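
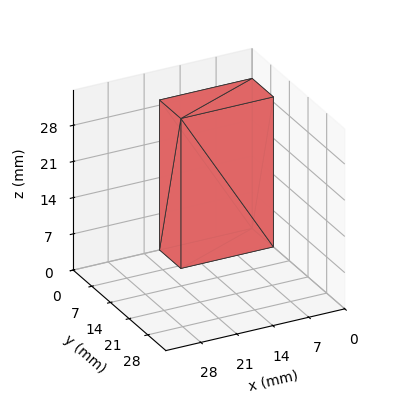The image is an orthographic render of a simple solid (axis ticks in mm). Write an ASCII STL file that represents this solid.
Reading the render: the shape is a rectangular box, roughly 18 × 8 mm footprint and 29 mm tall (dimensions read to the nearest mm from the axis ticks). For the STL, each face is triangulated and given an outward normal.

solid part
  facet normal 0.0000 0.0000 -1.0000
    outer loop
      vertex 18.0 8.0 0.0
      vertex 18.0 0.0 0.0
      vertex 0.0 0.0 0.0
    endloop
  endfacet
  facet normal 0.0000 0.0000 -1.0000
    outer loop
      vertex 0.0 8.0 0.0
      vertex 18.0 8.0 0.0
      vertex 0.0 0.0 0.0
    endloop
  endfacet
  facet normal 0.0000 0.0000 1.0000
    outer loop
      vertex 0.0 0.0 29.0
      vertex 18.0 0.0 29.0
      vertex 18.0 8.0 29.0
    endloop
  endfacet
  facet normal 0.0000 0.0000 1.0000
    outer loop
      vertex 0.0 0.0 29.0
      vertex 18.0 8.0 29.0
      vertex 0.0 8.0 29.0
    endloop
  endfacet
  facet normal 0.0000 -1.0000 0.0000
    outer loop
      vertex 0.0 0.0 0.0
      vertex 18.0 0.0 0.0
      vertex 18.0 0.0 29.0
    endloop
  endfacet
  facet normal 0.0000 -1.0000 0.0000
    outer loop
      vertex 0.0 0.0 0.0
      vertex 18.0 0.0 29.0
      vertex 0.0 0.0 29.0
    endloop
  endfacet
  facet normal 0.0000 1.0000 0.0000
    outer loop
      vertex 18.0 8.0 29.0
      vertex 18.0 8.0 0.0
      vertex 0.0 8.0 0.0
    endloop
  endfacet
  facet normal 0.0000 1.0000 0.0000
    outer loop
      vertex 0.0 8.0 29.0
      vertex 18.0 8.0 29.0
      vertex 0.0 8.0 0.0
    endloop
  endfacet
  facet normal -1.0000 0.0000 0.0000
    outer loop
      vertex 0.0 8.0 29.0
      vertex 0.0 8.0 0.0
      vertex 0.0 0.0 0.0
    endloop
  endfacet
  facet normal -1.0000 0.0000 0.0000
    outer loop
      vertex 0.0 0.0 29.0
      vertex 0.0 8.0 29.0
      vertex 0.0 0.0 0.0
    endloop
  endfacet
  facet normal 1.0000 0.0000 0.0000
    outer loop
      vertex 18.0 0.0 0.0
      vertex 18.0 8.0 0.0
      vertex 18.0 8.0 29.0
    endloop
  endfacet
  facet normal 1.0000 0.0000 0.0000
    outer loop
      vertex 18.0 0.0 0.0
      vertex 18.0 8.0 29.0
      vertex 18.0 0.0 29.0
    endloop
  endfacet
endsolid part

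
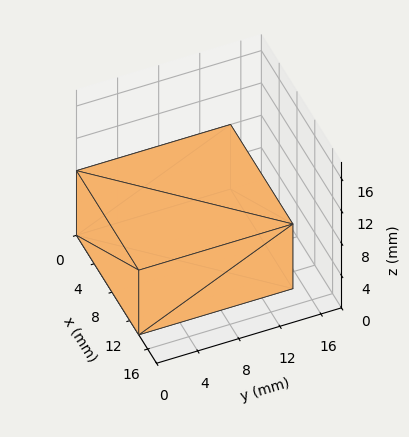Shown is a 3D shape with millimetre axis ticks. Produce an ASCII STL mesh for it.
Reading the render: the shape is a rectangular box, roughly 14 × 15 mm footprint and 8 mm tall (dimensions read to the nearest mm from the axis ticks). For the STL, each face is triangulated and given an outward normal.

solid part
  facet normal 0.0000 0.0000 -1.0000
    outer loop
      vertex 14.000 15.000 0.000
      vertex 14.000 0.000 0.000
      vertex 0.000 0.000 0.000
    endloop
  endfacet
  facet normal 0.0000 0.0000 -1.0000
    outer loop
      vertex 0.000 15.000 0.000
      vertex 14.000 15.000 0.000
      vertex 0.000 0.000 0.000
    endloop
  endfacet
  facet normal 0.0000 0.0000 1.0000
    outer loop
      vertex 0.000 0.000 8.000
      vertex 14.000 0.000 8.000
      vertex 14.000 15.000 8.000
    endloop
  endfacet
  facet normal 0.0000 0.0000 1.0000
    outer loop
      vertex 0.000 0.000 8.000
      vertex 14.000 15.000 8.000
      vertex 0.000 15.000 8.000
    endloop
  endfacet
  facet normal 0.0000 -1.0000 0.0000
    outer loop
      vertex 0.000 0.000 0.000
      vertex 14.000 0.000 0.000
      vertex 14.000 0.000 8.000
    endloop
  endfacet
  facet normal 0.0000 -1.0000 0.0000
    outer loop
      vertex 0.000 0.000 0.000
      vertex 14.000 0.000 8.000
      vertex 0.000 0.000 8.000
    endloop
  endfacet
  facet normal 0.0000 1.0000 0.0000
    outer loop
      vertex 14.000 15.000 8.000
      vertex 14.000 15.000 0.000
      vertex 0.000 15.000 0.000
    endloop
  endfacet
  facet normal 0.0000 1.0000 0.0000
    outer loop
      vertex 0.000 15.000 8.000
      vertex 14.000 15.000 8.000
      vertex 0.000 15.000 0.000
    endloop
  endfacet
  facet normal -1.0000 0.0000 0.0000
    outer loop
      vertex 0.000 15.000 8.000
      vertex 0.000 15.000 0.000
      vertex 0.000 0.000 0.000
    endloop
  endfacet
  facet normal -1.0000 0.0000 0.0000
    outer loop
      vertex 0.000 0.000 8.000
      vertex 0.000 15.000 8.000
      vertex 0.000 0.000 0.000
    endloop
  endfacet
  facet normal 1.0000 0.0000 0.0000
    outer loop
      vertex 14.000 0.000 0.000
      vertex 14.000 15.000 0.000
      vertex 14.000 15.000 8.000
    endloop
  endfacet
  facet normal 1.0000 0.0000 0.0000
    outer loop
      vertex 14.000 0.000 0.000
      vertex 14.000 15.000 8.000
      vertex 14.000 0.000 8.000
    endloop
  endfacet
endsolid part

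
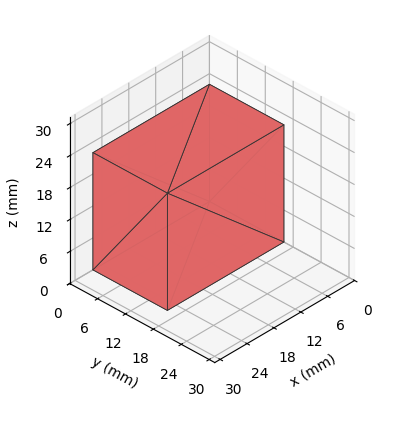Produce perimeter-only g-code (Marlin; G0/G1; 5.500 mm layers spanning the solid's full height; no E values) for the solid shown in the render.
Reading the render: the shape is a rectangular box, roughly 26 × 16 mm footprint and 22 mm tall (dimensions read to the nearest mm from the axis ticks). For the g-code, the solid's height is divided into equal slices at the stated Δz and each level perimeter traced with G1 moves after a G0 lift.

; perimeter-only toolpath
G21 ; units = mm
G90 ; absolute positioning
G28 ; home
; layer 1
G0 Z5.500
G0 X0.000 Y0.000
G1 X26.000 Y0.000
G1 X26.000 Y16.000
G1 X0.000 Y16.000
G1 X0.000 Y0.000
; layer 2
G0 Z11.000
G0 X0.000 Y0.000
G1 X26.000 Y0.000
G1 X26.000 Y16.000
G1 X0.000 Y16.000
G1 X0.000 Y0.000
; layer 3
G0 Z16.500
G0 X0.000 Y0.000
G1 X26.000 Y0.000
G1 X26.000 Y16.000
G1 X0.000 Y16.000
G1 X0.000 Y0.000
; layer 4
G0 Z22.000
G0 X0.000 Y0.000
G1 X26.000 Y0.000
G1 X26.000 Y16.000
G1 X0.000 Y16.000
G1 X0.000 Y0.000
M2 ; end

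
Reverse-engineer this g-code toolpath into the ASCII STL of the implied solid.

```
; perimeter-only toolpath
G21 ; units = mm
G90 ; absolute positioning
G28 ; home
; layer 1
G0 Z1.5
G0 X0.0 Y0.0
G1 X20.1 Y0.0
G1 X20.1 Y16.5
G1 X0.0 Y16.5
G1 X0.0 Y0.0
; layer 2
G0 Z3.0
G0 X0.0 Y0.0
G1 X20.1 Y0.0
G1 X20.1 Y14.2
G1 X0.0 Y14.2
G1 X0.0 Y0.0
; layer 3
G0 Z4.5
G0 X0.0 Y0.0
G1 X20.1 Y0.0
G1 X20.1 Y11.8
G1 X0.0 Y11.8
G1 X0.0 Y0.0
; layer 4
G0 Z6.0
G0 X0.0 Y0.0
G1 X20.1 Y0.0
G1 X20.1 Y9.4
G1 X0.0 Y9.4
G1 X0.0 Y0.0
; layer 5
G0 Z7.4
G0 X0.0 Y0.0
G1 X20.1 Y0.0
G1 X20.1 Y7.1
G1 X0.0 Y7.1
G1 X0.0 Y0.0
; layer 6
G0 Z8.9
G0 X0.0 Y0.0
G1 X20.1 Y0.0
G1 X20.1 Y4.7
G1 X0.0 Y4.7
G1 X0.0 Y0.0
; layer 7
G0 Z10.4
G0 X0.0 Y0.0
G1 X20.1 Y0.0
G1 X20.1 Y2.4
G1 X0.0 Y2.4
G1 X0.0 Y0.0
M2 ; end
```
solid part
  facet normal 0.0000 0.0000 -1.0000
    outer loop
      vertex 20.1 18.9 0.0
      vertex 20.1 0.0 0.0
      vertex 0.0 0.0 0.0
    endloop
  endfacet
  facet normal 0.0000 0.0000 -1.0000
    outer loop
      vertex 0.0 18.9 0.0
      vertex 20.1 18.9 0.0
      vertex 0.0 0.0 0.0
    endloop
  endfacet
  facet normal 0.0000 -1.0000 0.0000
    outer loop
      vertex 0.0 0.0 0.0
      vertex 20.1 0.0 0.0
      vertex 20.1 0.0 11.9
    endloop
  endfacet
  facet normal 0.0000 -1.0000 0.0000
    outer loop
      vertex 0.0 0.0 0.0
      vertex 20.1 0.0 11.9
      vertex 0.0 0.0 11.9
    endloop
  endfacet
  facet normal 0.0000 0.5328 0.8462
    outer loop
      vertex 0.0 0.0 11.9
      vertex 20.1 0.0 11.9
      vertex 20.1 18.9 0.0
    endloop
  endfacet
  facet normal 0.0000 0.5328 0.8462
    outer loop
      vertex 0.0 0.0 11.9
      vertex 20.1 18.9 0.0
      vertex 0.0 18.9 0.0
    endloop
  endfacet
  facet normal -1.0000 0.0000 0.0000
    outer loop
      vertex 0.0 0.0 11.9
      vertex 0.0 18.9 0.0
      vertex 0.0 0.0 0.0
    endloop
  endfacet
  facet normal 1.0000 0.0000 0.0000
    outer loop
      vertex 20.1 0.0 0.0
      vertex 20.1 18.9 0.0
      vertex 20.1 0.0 11.9
    endloop
  endfacet
endsolid part

The G0 Z moves step by Δz≈1.5 mm. The G1 loops shrink linearly with z, so the solid tapers from its base footprint up to z≈11.9. Closing with a flat bottom cap and the tapered top and triangulating gives 8 facets — a wedge (ramp): 20.1 × 18.9 mm base, rising to 11.9 mm along the y=0 edge and sloping linearly to z=0 at y=18.9.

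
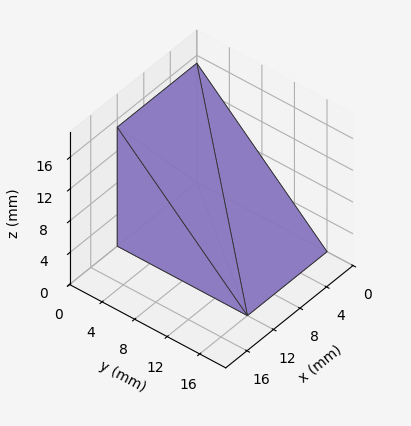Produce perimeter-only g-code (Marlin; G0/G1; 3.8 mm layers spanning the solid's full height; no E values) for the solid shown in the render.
Reading the render: the shape is a wedge (ramp): 12 × 16 mm base, rising to 15 mm along the y=0 edge and sloping linearly to z=0 at y=16 (dimensions read to the nearest mm from the axis ticks). For the g-code, the solid's height is divided into equal slices at the stated Δz and each level perimeter traced with G1 moves after a G0 lift.

; perimeter-only toolpath
G21 ; units = mm
G90 ; absolute positioning
G28 ; home
; layer 1
G0 Z3.8
G0 X0.0 Y0.0
G1 X12.0 Y0.0
G1 X12.0 Y12.0
G1 X0.0 Y12.0
G1 X0.0 Y0.0
; layer 2
G0 Z7.5
G0 X0.0 Y0.0
G1 X12.0 Y0.0
G1 X12.0 Y8.0
G1 X0.0 Y8.0
G1 X0.0 Y0.0
; layer 3
G0 Z11.2
G0 X0.0 Y0.0
G1 X12.0 Y0.0
G1 X12.0 Y4.0
G1 X0.0 Y4.0
G1 X0.0 Y0.0
M2 ; end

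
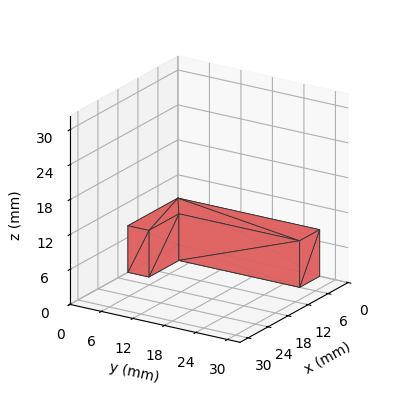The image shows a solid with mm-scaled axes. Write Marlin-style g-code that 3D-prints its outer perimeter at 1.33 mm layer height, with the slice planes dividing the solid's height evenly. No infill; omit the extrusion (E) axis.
Reading the render: the shape is an L-shaped prism: outer 15 × 27 mm, arm thicknesses ≈ 4 mm (horizontal) and 6 mm (vertical), extruded 8 mm in z (dimensions read to the nearest mm from the axis ticks). For the g-code, the solid's height is divided into equal slices at the stated Δz and each level perimeter traced with G1 moves after a G0 lift.

; perimeter-only toolpath
G21 ; units = mm
G90 ; absolute positioning
G28 ; home
; layer 1
G0 Z1.33
G0 X0.00 Y0.00
G1 X15.00 Y0.00
G1 X15.00 Y4.00
G1 X6.00 Y4.00
G1 X6.00 Y27.00
G1 X0.00 Y27.00
G1 X0.00 Y0.00
; layer 2
G0 Z2.67
G0 X0.00 Y0.00
G1 X15.00 Y0.00
G1 X15.00 Y4.00
G1 X6.00 Y4.00
G1 X6.00 Y27.00
G1 X0.00 Y27.00
G1 X0.00 Y0.00
; layer 3
G0 Z4.00
G0 X0.00 Y0.00
G1 X15.00 Y0.00
G1 X15.00 Y4.00
G1 X6.00 Y4.00
G1 X6.00 Y27.00
G1 X0.00 Y27.00
G1 X0.00 Y0.00
; layer 4
G0 Z5.33
G0 X0.00 Y0.00
G1 X15.00 Y0.00
G1 X15.00 Y4.00
G1 X6.00 Y4.00
G1 X6.00 Y27.00
G1 X0.00 Y27.00
G1 X0.00 Y0.00
; layer 5
G0 Z6.67
G0 X0.00 Y0.00
G1 X15.00 Y0.00
G1 X15.00 Y4.00
G1 X6.00 Y4.00
G1 X6.00 Y27.00
G1 X0.00 Y27.00
G1 X0.00 Y0.00
; layer 6
G0 Z8.00
G0 X0.00 Y0.00
G1 X15.00 Y0.00
G1 X15.00 Y4.00
G1 X6.00 Y4.00
G1 X6.00 Y27.00
G1 X0.00 Y27.00
G1 X0.00 Y0.00
M2 ; end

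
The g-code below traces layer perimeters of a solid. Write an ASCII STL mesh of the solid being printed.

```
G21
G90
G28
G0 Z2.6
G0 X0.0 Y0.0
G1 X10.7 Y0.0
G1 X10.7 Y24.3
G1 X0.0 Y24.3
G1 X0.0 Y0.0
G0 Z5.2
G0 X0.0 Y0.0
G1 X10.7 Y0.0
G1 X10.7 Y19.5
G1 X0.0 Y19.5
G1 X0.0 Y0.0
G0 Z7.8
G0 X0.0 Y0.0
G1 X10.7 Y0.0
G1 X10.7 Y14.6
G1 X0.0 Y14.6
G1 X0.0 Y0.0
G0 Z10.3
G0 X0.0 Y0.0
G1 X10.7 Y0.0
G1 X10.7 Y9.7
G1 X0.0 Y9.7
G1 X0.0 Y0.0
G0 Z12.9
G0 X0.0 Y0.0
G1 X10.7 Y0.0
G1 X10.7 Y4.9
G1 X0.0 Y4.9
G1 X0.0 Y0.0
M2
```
solid part
  facet normal 0.0000 0.0000 -1.0000
    outer loop
      vertex 10.7 29.2 0.0
      vertex 10.7 0.0 0.0
      vertex 0.0 0.0 0.0
    endloop
  endfacet
  facet normal 0.0000 0.0000 -1.0000
    outer loop
      vertex 0.0 29.2 0.0
      vertex 10.7 29.2 0.0
      vertex 0.0 0.0 0.0
    endloop
  endfacet
  facet normal 0.0000 -1.0000 0.0000
    outer loop
      vertex 0.0 0.0 0.0
      vertex 10.7 0.0 0.0
      vertex 10.7 0.0 15.5
    endloop
  endfacet
  facet normal 0.0000 -1.0000 0.0000
    outer loop
      vertex 0.0 0.0 0.0
      vertex 10.7 0.0 15.5
      vertex 0.0 0.0 15.5
    endloop
  endfacet
  facet normal 0.0000 0.4689 0.8833
    outer loop
      vertex 0.0 0.0 15.5
      vertex 10.7 0.0 15.5
      vertex 10.7 29.2 0.0
    endloop
  endfacet
  facet normal 0.0000 0.4689 0.8833
    outer loop
      vertex 0.0 0.0 15.5
      vertex 10.7 29.2 0.0
      vertex 0.0 29.2 0.0
    endloop
  endfacet
  facet normal -1.0000 0.0000 0.0000
    outer loop
      vertex 0.0 0.0 15.5
      vertex 0.0 29.2 0.0
      vertex 0.0 0.0 0.0
    endloop
  endfacet
  facet normal 1.0000 0.0000 0.0000
    outer loop
      vertex 10.7 0.0 0.0
      vertex 10.7 29.2 0.0
      vertex 10.7 0.0 15.5
    endloop
  endfacet
endsolid part

The G0 Z moves step by Δz≈2.6 mm. The G1 loops shrink linearly with z, so the solid tapers from its base footprint up to z≈15.5. Closing with a flat bottom cap and the tapered top and triangulating gives 8 facets — a wedge (ramp): 10.7 × 29.2 mm base, rising to 15.5 mm along the y=0 edge and sloping linearly to z=0 at y=29.2.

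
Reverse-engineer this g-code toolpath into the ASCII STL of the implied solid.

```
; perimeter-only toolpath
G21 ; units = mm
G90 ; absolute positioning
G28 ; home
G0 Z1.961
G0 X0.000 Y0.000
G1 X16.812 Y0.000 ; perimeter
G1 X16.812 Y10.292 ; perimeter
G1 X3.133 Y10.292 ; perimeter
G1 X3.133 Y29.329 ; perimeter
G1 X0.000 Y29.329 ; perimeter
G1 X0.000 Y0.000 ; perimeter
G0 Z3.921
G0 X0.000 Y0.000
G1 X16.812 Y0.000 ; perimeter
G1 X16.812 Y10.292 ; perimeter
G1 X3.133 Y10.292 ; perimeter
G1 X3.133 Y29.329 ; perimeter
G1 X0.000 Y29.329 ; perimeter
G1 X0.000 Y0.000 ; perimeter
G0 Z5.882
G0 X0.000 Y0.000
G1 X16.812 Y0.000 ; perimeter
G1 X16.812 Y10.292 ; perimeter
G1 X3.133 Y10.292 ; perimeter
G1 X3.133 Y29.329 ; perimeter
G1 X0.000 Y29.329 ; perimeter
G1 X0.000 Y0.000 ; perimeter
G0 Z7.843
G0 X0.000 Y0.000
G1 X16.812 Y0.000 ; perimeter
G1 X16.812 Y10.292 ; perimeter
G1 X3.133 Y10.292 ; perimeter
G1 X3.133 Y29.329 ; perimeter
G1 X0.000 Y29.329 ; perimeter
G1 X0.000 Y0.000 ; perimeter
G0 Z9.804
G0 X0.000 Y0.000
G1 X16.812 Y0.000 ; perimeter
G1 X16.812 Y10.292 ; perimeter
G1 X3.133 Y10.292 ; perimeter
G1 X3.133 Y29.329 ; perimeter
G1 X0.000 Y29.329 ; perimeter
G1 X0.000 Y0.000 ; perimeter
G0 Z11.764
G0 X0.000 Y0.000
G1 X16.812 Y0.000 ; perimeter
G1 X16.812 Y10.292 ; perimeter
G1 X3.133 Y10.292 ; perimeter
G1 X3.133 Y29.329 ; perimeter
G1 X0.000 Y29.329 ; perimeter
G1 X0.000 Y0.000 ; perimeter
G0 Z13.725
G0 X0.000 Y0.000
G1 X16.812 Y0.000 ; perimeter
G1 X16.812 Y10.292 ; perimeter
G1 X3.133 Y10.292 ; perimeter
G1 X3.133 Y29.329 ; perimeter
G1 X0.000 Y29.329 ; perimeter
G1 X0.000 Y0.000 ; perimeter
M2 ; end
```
solid part
  facet normal 0.0000 0.0000 -1.0000
    outer loop
      vertex 16.812 10.292 0.000
      vertex 16.812 0.000 0.000
      vertex 0.000 0.000 0.000
    endloop
  endfacet
  facet normal 0.0000 0.0000 -1.0000
    outer loop
      vertex 3.133 10.292 0.000
      vertex 16.812 10.292 0.000
      vertex 0.000 0.000 0.000
    endloop
  endfacet
  facet normal 0.0000 0.0000 -1.0000
    outer loop
      vertex 3.133 29.329 0.000
      vertex 3.133 10.292 0.000
      vertex 0.000 0.000 0.000
    endloop
  endfacet
  facet normal 0.0000 0.0000 -1.0000
    outer loop
      vertex 0.000 29.329 0.000
      vertex 3.133 29.329 0.000
      vertex 0.000 0.000 0.000
    endloop
  endfacet
  facet normal 0.0000 0.0000 1.0000
    outer loop
      vertex 0.000 0.000 13.725
      vertex 16.812 0.000 13.725
      vertex 16.812 10.292 13.725
    endloop
  endfacet
  facet normal 0.0000 0.0000 1.0000
    outer loop
      vertex 0.000 0.000 13.725
      vertex 16.812 10.292 13.725
      vertex 3.133 10.292 13.725
    endloop
  endfacet
  facet normal 0.0000 0.0000 1.0000
    outer loop
      vertex 0.000 0.000 13.725
      vertex 3.133 10.292 13.725
      vertex 3.133 29.329 13.725
    endloop
  endfacet
  facet normal 0.0000 0.0000 1.0000
    outer loop
      vertex 0.000 0.000 13.725
      vertex 3.133 29.329 13.725
      vertex 0.000 29.329 13.725
    endloop
  endfacet
  facet normal 0.0000 -1.0000 0.0000
    outer loop
      vertex 0.000 0.000 0.000
      vertex 16.812 0.000 0.000
      vertex 16.812 0.000 13.725
    endloop
  endfacet
  facet normal 0.0000 -1.0000 0.0000
    outer loop
      vertex 0.000 0.000 0.000
      vertex 16.812 0.000 13.725
      vertex 0.000 0.000 13.725
    endloop
  endfacet
  facet normal 1.0000 0.0000 0.0000
    outer loop
      vertex 16.812 0.000 0.000
      vertex 16.812 10.292 0.000
      vertex 16.812 10.292 13.725
    endloop
  endfacet
  facet normal 1.0000 0.0000 0.0000
    outer loop
      vertex 16.812 0.000 0.000
      vertex 16.812 10.292 13.725
      vertex 16.812 0.000 13.725
    endloop
  endfacet
  facet normal 0.0000 1.0000 0.0000
    outer loop
      vertex 16.812 10.292 0.000
      vertex 3.133 10.292 0.000
      vertex 3.133 10.292 13.725
    endloop
  endfacet
  facet normal 0.0000 1.0000 0.0000
    outer loop
      vertex 16.812 10.292 0.000
      vertex 3.133 10.292 13.725
      vertex 16.812 10.292 13.725
    endloop
  endfacet
  facet normal 1.0000 0.0000 0.0000
    outer loop
      vertex 3.133 10.292 0.000
      vertex 3.133 29.329 0.000
      vertex 3.133 29.329 13.725
    endloop
  endfacet
  facet normal 1.0000 0.0000 0.0000
    outer loop
      vertex 3.133 10.292 0.000
      vertex 3.133 29.329 13.725
      vertex 3.133 10.292 13.725
    endloop
  endfacet
  facet normal 0.0000 1.0000 0.0000
    outer loop
      vertex 3.133 29.329 0.000
      vertex 0.000 29.329 0.000
      vertex 0.000 29.329 13.725
    endloop
  endfacet
  facet normal 0.0000 1.0000 0.0000
    outer loop
      vertex 3.133 29.329 0.000
      vertex 0.000 29.329 13.725
      vertex 3.133 29.329 13.725
    endloop
  endfacet
  facet normal -1.0000 0.0000 0.0000
    outer loop
      vertex 0.000 29.329 0.000
      vertex 0.000 0.000 0.000
      vertex 0.000 0.000 13.725
    endloop
  endfacet
  facet normal -1.0000 0.0000 0.0000
    outer loop
      vertex 0.000 29.329 0.000
      vertex 0.000 0.000 13.725
      vertex 0.000 29.329 13.725
    endloop
  endfacet
endsolid part

The G0 Z moves step by Δz≈1.961 mm. Every layer's G1 loop is the same polygon, so the solid is a straight extrusion of it from z=0 to z≈13.7. Closing with flat bottom and top caps and triangulating gives 20 facets — an L-shaped prism: outer 16.8 × 29.3 mm, arm thicknesses ≈ 10.3 mm (horizontal) and 3.13 mm (vertical), extruded 13.7 mm in z.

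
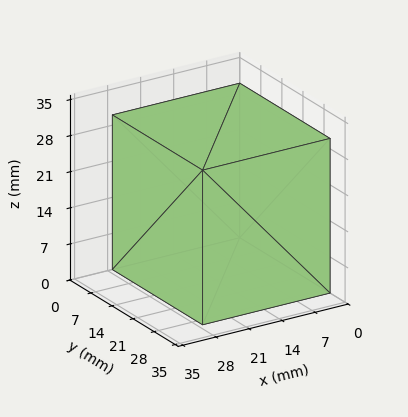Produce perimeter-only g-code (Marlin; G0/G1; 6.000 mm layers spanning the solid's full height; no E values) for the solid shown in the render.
Reading the render: the shape is a rectangular box, roughly 27 × 30 mm footprint and 30 mm tall (dimensions read to the nearest mm from the axis ticks). For the g-code, the solid's height is divided into equal slices at the stated Δz and each level perimeter traced with G1 moves after a G0 lift.

; perimeter-only toolpath
G21 ; units = mm
G90 ; absolute positioning
G28 ; home
; layer 1
G0 Z6.000
G0 X0.000 Y0.000
G1 X27.000 Y0.000
G1 X27.000 Y30.000
G1 X0.000 Y30.000
G1 X0.000 Y0.000
; layer 2
G0 Z12.000
G0 X0.000 Y0.000
G1 X27.000 Y0.000
G1 X27.000 Y30.000
G1 X0.000 Y30.000
G1 X0.000 Y0.000
; layer 3
G0 Z18.000
G0 X0.000 Y0.000
G1 X27.000 Y0.000
G1 X27.000 Y30.000
G1 X0.000 Y30.000
G1 X0.000 Y0.000
; layer 4
G0 Z24.000
G0 X0.000 Y0.000
G1 X27.000 Y0.000
G1 X27.000 Y30.000
G1 X0.000 Y30.000
G1 X0.000 Y0.000
; layer 5
G0 Z30.000
G0 X0.000 Y0.000
G1 X27.000 Y0.000
G1 X27.000 Y30.000
G1 X0.000 Y30.000
G1 X0.000 Y0.000
M2 ; end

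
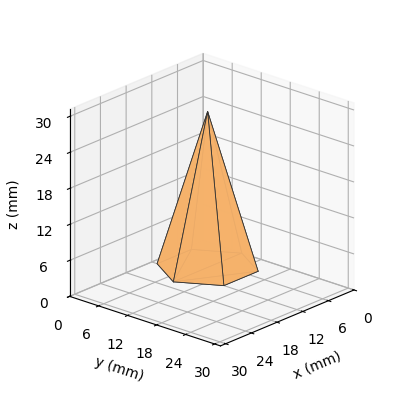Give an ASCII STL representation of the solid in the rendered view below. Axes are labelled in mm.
Reading the render: the shape is a regular 6-sided pyramid, base circumscribed radius ≈ 8 mm, apex at z ≈ 26 mm (dimensions read to the nearest mm from the axis ticks). For the STL, each face is triangulated and given an outward normal.

solid part
  facet normal 0.0000 0.0000 -1.0000
    outer loop
      vertex 4.0 14.9 0.0
      vertex 12.0 14.9 0.0
      vertex 16.0 8.0 0.0
    endloop
  endfacet
  facet normal 0.0000 0.0000 -1.0000
    outer loop
      vertex 0.0 8.0 0.0
      vertex 4.0 14.9 0.0
      vertex 16.0 8.0 0.0
    endloop
  endfacet
  facet normal 0.0000 0.0000 -1.0000
    outer loop
      vertex 4.0 1.1 0.0
      vertex 0.0 8.0 0.0
      vertex 16.0 8.0 0.0
    endloop
  endfacet
  facet normal 0.0000 0.0000 -1.0000
    outer loop
      vertex 12.0 1.1 0.0
      vertex 4.0 1.1 0.0
      vertex 16.0 8.0 0.0
    endloop
  endfacet
  facet normal 0.8360 0.4847 0.2572
    outer loop
      vertex 16.0 8.0 0.0
      vertex 12.0 14.9 0.0
      vertex 8.0 8.0 26.0
    endloop
  endfacet
  facet normal 0.0000 0.9665 0.2565
    outer loop
      vertex 12.0 14.9 0.0
      vertex 4.0 14.9 0.0
      vertex 8.0 8.0 26.0
    endloop
  endfacet
  facet normal -0.8360 0.4847 0.2572
    outer loop
      vertex 4.0 14.9 0.0
      vertex 0.0 8.0 0.0
      vertex 8.0 8.0 26.0
    endloop
  endfacet
  facet normal -0.8360 -0.4847 0.2572
    outer loop
      vertex 0.0 8.0 0.0
      vertex 4.0 1.1 0.0
      vertex 8.0 8.0 26.0
    endloop
  endfacet
  facet normal 0.0000 -0.9665 0.2565
    outer loop
      vertex 4.0 1.1 0.0
      vertex 12.0 1.1 0.0
      vertex 8.0 8.0 26.0
    endloop
  endfacet
  facet normal 0.8360 -0.4847 0.2572
    outer loop
      vertex 12.0 1.1 0.0
      vertex 16.0 8.0 0.0
      vertex 8.0 8.0 26.0
    endloop
  endfacet
endsolid part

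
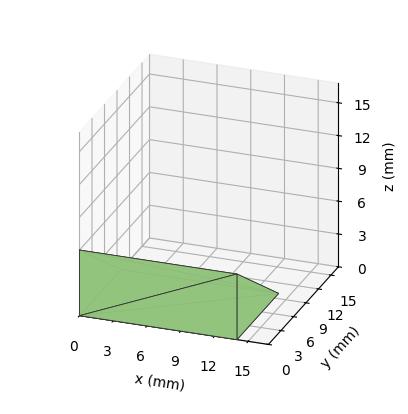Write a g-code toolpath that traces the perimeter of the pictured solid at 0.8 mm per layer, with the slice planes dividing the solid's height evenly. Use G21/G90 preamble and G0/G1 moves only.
Reading the render: the shape is a wedge (ramp): 14 × 10 mm base, rising to 6 mm along the y=0 edge and sloping linearly to z=0 at y=10 (dimensions read to the nearest mm from the axis ticks). For the g-code, the solid's height is divided into equal slices at the stated Δz and each level perimeter traced with G1 moves after a G0 lift.

; perimeter-only toolpath
G21 ; units = mm
G90 ; absolute positioning
G28 ; home
; layer 1
G0 Z0.8
G0 X0.0 Y0.0
G1 X14.0 Y0.0
G1 X14.0 Y8.8
G1 X0.0 Y8.8
G1 X0.0 Y0.0
; layer 2
G0 Z1.5
G0 X0.0 Y0.0
G1 X14.0 Y0.0
G1 X14.0 Y7.5
G1 X0.0 Y7.5
G1 X0.0 Y0.0
; layer 3
G0 Z2.2
G0 X0.0 Y0.0
G1 X14.0 Y0.0
G1 X14.0 Y6.2
G1 X0.0 Y6.2
G1 X0.0 Y0.0
; layer 4
G0 Z3.0
G0 X0.0 Y0.0
G1 X14.0 Y0.0
G1 X14.0 Y5.0
G1 X0.0 Y5.0
G1 X0.0 Y0.0
; layer 5
G0 Z3.8
G0 X0.0 Y0.0
G1 X14.0 Y0.0
G1 X14.0 Y3.8
G1 X0.0 Y3.8
G1 X0.0 Y0.0
; layer 6
G0 Z4.5
G0 X0.0 Y0.0
G1 X14.0 Y0.0
G1 X14.0 Y2.5
G1 X0.0 Y2.5
G1 X0.0 Y0.0
; layer 7
G0 Z5.2
G0 X0.0 Y0.0
G1 X14.0 Y0.0
G1 X14.0 Y1.2
G1 X0.0 Y1.2
G1 X0.0 Y0.0
M2 ; end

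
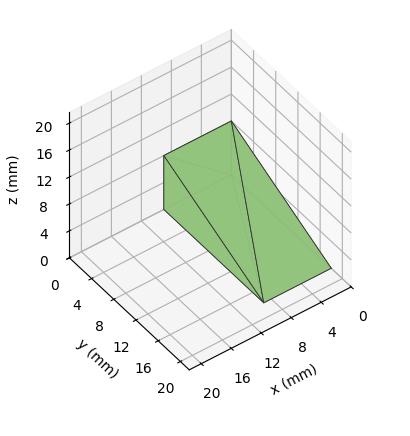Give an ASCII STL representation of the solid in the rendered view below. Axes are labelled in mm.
Reading the render: the shape is a wedge (ramp): 9 × 18 mm base, rising to 8 mm along the y=0 edge and sloping linearly to z=0 at y=18 (dimensions read to the nearest mm from the axis ticks). For the STL, each face is triangulated and given an outward normal.

solid part
  facet normal 0.0000 0.0000 -1.0000
    outer loop
      vertex 9.0 18.0 0.0
      vertex 9.0 0.0 0.0
      vertex 0.0 0.0 0.0
    endloop
  endfacet
  facet normal 0.0000 0.0000 -1.0000
    outer loop
      vertex 0.0 18.0 0.0
      vertex 9.0 18.0 0.0
      vertex 0.0 0.0 0.0
    endloop
  endfacet
  facet normal 0.0000 -1.0000 0.0000
    outer loop
      vertex 0.0 0.0 0.0
      vertex 9.0 0.0 0.0
      vertex 9.0 0.0 8.0
    endloop
  endfacet
  facet normal 0.0000 -1.0000 0.0000
    outer loop
      vertex 0.0 0.0 0.0
      vertex 9.0 0.0 8.0
      vertex 0.0 0.0 8.0
    endloop
  endfacet
  facet normal 0.0000 0.4061 0.9138
    outer loop
      vertex 0.0 0.0 8.0
      vertex 9.0 0.0 8.0
      vertex 9.0 18.0 0.0
    endloop
  endfacet
  facet normal 0.0000 0.4061 0.9138
    outer loop
      vertex 0.0 0.0 8.0
      vertex 9.0 18.0 0.0
      vertex 0.0 18.0 0.0
    endloop
  endfacet
  facet normal -1.0000 0.0000 0.0000
    outer loop
      vertex 0.0 0.0 8.0
      vertex 0.0 18.0 0.0
      vertex 0.0 0.0 0.0
    endloop
  endfacet
  facet normal 1.0000 0.0000 0.0000
    outer loop
      vertex 9.0 0.0 0.0
      vertex 9.0 18.0 0.0
      vertex 9.0 0.0 8.0
    endloop
  endfacet
endsolid part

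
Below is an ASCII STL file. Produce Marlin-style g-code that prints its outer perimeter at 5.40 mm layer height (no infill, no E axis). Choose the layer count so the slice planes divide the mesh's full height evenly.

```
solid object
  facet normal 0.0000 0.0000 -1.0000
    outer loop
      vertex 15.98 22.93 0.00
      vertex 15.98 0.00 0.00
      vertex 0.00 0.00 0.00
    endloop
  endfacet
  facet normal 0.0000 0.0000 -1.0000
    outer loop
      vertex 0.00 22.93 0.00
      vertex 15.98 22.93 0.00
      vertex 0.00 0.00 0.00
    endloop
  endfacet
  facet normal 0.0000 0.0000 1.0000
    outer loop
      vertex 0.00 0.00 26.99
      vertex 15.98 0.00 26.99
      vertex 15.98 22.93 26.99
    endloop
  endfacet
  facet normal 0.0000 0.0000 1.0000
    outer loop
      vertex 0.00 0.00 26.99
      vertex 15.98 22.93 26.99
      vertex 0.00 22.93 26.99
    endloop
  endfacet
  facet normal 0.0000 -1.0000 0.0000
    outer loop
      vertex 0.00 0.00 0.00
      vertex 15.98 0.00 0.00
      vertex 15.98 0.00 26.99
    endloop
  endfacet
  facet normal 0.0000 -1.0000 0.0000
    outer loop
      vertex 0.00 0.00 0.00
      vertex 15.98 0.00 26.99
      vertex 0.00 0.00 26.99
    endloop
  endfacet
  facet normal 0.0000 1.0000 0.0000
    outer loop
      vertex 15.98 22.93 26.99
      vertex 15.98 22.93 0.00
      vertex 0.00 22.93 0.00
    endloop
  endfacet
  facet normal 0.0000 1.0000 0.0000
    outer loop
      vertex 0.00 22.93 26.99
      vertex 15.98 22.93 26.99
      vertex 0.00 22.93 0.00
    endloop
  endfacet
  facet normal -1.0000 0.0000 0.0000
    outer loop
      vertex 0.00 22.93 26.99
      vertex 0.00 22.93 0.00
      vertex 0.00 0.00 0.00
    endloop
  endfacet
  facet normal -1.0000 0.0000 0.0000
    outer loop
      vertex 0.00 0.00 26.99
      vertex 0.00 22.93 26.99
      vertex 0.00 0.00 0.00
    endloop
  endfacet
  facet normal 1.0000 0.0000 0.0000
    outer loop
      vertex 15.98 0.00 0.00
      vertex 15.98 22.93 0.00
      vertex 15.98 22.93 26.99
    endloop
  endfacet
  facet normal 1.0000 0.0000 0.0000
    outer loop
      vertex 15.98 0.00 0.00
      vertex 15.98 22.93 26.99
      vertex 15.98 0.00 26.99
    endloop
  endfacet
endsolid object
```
; perimeter-only toolpath
G21 ; units = mm
G90 ; absolute positioning
G28 ; home
; layer 1
G0 Z5.40
G0 X0.00 Y0.00
G1 X15.98 Y0.00
G1 X15.98 Y22.93
G1 X0.00 Y22.93
G1 X0.00 Y0.00
; layer 2
G0 Z10.80
G0 X0.00 Y0.00
G1 X15.98 Y0.00
G1 X15.98 Y22.93
G1 X0.00 Y22.93
G1 X0.00 Y0.00
; layer 3
G0 Z16.19
G0 X0.00 Y0.00
G1 X15.98 Y0.00
G1 X15.98 Y22.93
G1 X0.00 Y22.93
G1 X0.00 Y0.00
; layer 4
G0 Z21.59
G0 X0.00 Y0.00
G1 X15.98 Y0.00
G1 X15.98 Y22.93
G1 X0.00 Y22.93
G1 X0.00 Y0.00
; layer 5
G0 Z26.99
G0 X0.00 Y0.00
G1 X15.98 Y0.00
G1 X15.98 Y22.93
G1 X0.00 Y22.93
G1 X0.00 Y0.00
M2 ; end

The solid is a rectangular box, roughly 16 × 22.9 mm footprint and 27 mm tall. Slicing at Δz = 5.40 mm — 5 equal slices spanning the solid's height, so layer i sits at z = i·h/5 — gives 5 non-empty perimeters. Each is a 4-segment closed polygon; G0 lifts to the layer z and rapids to the start vertex, then G1 traces the edges.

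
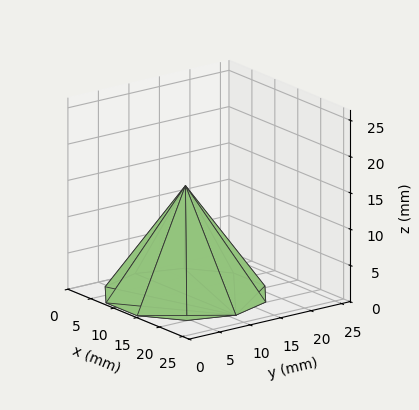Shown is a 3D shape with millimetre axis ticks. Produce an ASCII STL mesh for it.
Reading the render: the shape is a regular 10-sided pyramid, base circumscribed radius ≈ 11 mm, apex at z ≈ 15 mm (dimensions read to the nearest mm from the axis ticks). For the STL, each face is triangulated and given an outward normal.

solid part
  facet normal 0.0000 0.0000 -1.0000
    outer loop
      vertex 14.40 21.46 0.00
      vertex 19.90 17.47 0.00
      vertex 22.00 11.00 0.00
    endloop
  endfacet
  facet normal 0.0000 0.0000 -1.0000
    outer loop
      vertex 7.60 21.46 0.00
      vertex 14.40 21.46 0.00
      vertex 22.00 11.00 0.00
    endloop
  endfacet
  facet normal 0.0000 0.0000 -1.0000
    outer loop
      vertex 2.10 17.47 0.00
      vertex 7.60 21.46 0.00
      vertex 22.00 11.00 0.00
    endloop
  endfacet
  facet normal 0.0000 0.0000 -1.0000
    outer loop
      vertex 0.00 11.00 0.00
      vertex 2.10 17.47 0.00
      vertex 22.00 11.00 0.00
    endloop
  endfacet
  facet normal 0.0000 0.0000 -1.0000
    outer loop
      vertex 2.10 4.53 0.00
      vertex 0.00 11.00 0.00
      vertex 22.00 11.00 0.00
    endloop
  endfacet
  facet normal 0.0000 0.0000 -1.0000
    outer loop
      vertex 7.60 0.54 0.00
      vertex 2.10 4.53 0.00
      vertex 22.00 11.00 0.00
    endloop
  endfacet
  facet normal 0.0000 0.0000 -1.0000
    outer loop
      vertex 14.40 0.54 0.00
      vertex 7.60 0.54 0.00
      vertex 22.00 11.00 0.00
    endloop
  endfacet
  facet normal 0.0000 0.0000 -1.0000
    outer loop
      vertex 19.90 4.53 0.00
      vertex 14.40 0.54 0.00
      vertex 22.00 11.00 0.00
    endloop
  endfacet
  facet normal 0.7801 0.2532 0.5721
    outer loop
      vertex 22.00 11.00 0.00
      vertex 19.90 17.47 0.00
      vertex 11.00 11.00 15.00
    endloop
  endfacet
  facet normal 0.4816 0.6639 0.5721
    outer loop
      vertex 19.90 17.47 0.00
      vertex 14.40 21.46 0.00
      vertex 11.00 11.00 15.00
    endloop
  endfacet
  facet normal 0.0000 0.8203 0.5720
    outer loop
      vertex 14.40 21.46 0.00
      vertex 7.60 21.46 0.00
      vertex 11.00 11.00 15.00
    endloop
  endfacet
  facet normal -0.4816 0.6639 0.5721
    outer loop
      vertex 7.60 21.46 0.00
      vertex 2.10 17.47 0.00
      vertex 11.00 11.00 15.00
    endloop
  endfacet
  facet normal -0.7801 0.2532 0.5721
    outer loop
      vertex 2.10 17.47 0.00
      vertex 0.00 11.00 0.00
      vertex 11.00 11.00 15.00
    endloop
  endfacet
  facet normal -0.7801 -0.2532 0.5721
    outer loop
      vertex 0.00 11.00 0.00
      vertex 2.10 4.53 0.00
      vertex 11.00 11.00 15.00
    endloop
  endfacet
  facet normal -0.4816 -0.6639 0.5721
    outer loop
      vertex 2.10 4.53 0.00
      vertex 7.60 0.54 0.00
      vertex 11.00 11.00 15.00
    endloop
  endfacet
  facet normal 0.0000 -0.8203 0.5720
    outer loop
      vertex 7.60 0.54 0.00
      vertex 14.40 0.54 0.00
      vertex 11.00 11.00 15.00
    endloop
  endfacet
  facet normal 0.4816 -0.6639 0.5721
    outer loop
      vertex 14.40 0.54 0.00
      vertex 19.90 4.53 0.00
      vertex 11.00 11.00 15.00
    endloop
  endfacet
  facet normal 0.7801 -0.2532 0.5721
    outer loop
      vertex 19.90 4.53 0.00
      vertex 22.00 11.00 0.00
      vertex 11.00 11.00 15.00
    endloop
  endfacet
endsolid part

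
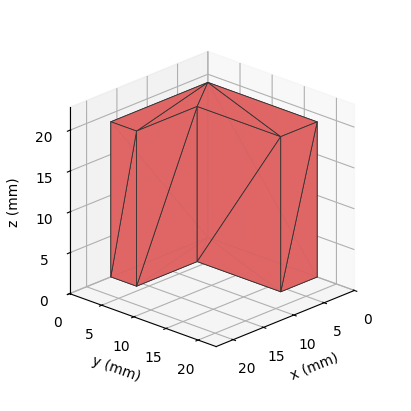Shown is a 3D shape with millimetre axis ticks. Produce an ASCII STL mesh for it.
Reading the render: the shape is an L-shaped prism: outer 16 × 17 mm, arm thicknesses ≈ 4 mm (horizontal) and 6 mm (vertical), extruded 19 mm in z (dimensions read to the nearest mm from the axis ticks). For the STL, each face is triangulated and given an outward normal.

solid part
  facet normal 0.0000 0.0000 -1.0000
    outer loop
      vertex 16.000 4.000 0.000
      vertex 16.000 0.000 0.000
      vertex 0.000 0.000 0.000
    endloop
  endfacet
  facet normal 0.0000 0.0000 -1.0000
    outer loop
      vertex 6.000 4.000 0.000
      vertex 16.000 4.000 0.000
      vertex 0.000 0.000 0.000
    endloop
  endfacet
  facet normal 0.0000 0.0000 -1.0000
    outer loop
      vertex 6.000 17.000 0.000
      vertex 6.000 4.000 0.000
      vertex 0.000 0.000 0.000
    endloop
  endfacet
  facet normal 0.0000 0.0000 -1.0000
    outer loop
      vertex 0.000 17.000 0.000
      vertex 6.000 17.000 0.000
      vertex 0.000 0.000 0.000
    endloop
  endfacet
  facet normal 0.0000 0.0000 1.0000
    outer loop
      vertex 0.000 0.000 19.000
      vertex 16.000 0.000 19.000
      vertex 16.000 4.000 19.000
    endloop
  endfacet
  facet normal 0.0000 0.0000 1.0000
    outer loop
      vertex 0.000 0.000 19.000
      vertex 16.000 4.000 19.000
      vertex 6.000 4.000 19.000
    endloop
  endfacet
  facet normal 0.0000 0.0000 1.0000
    outer loop
      vertex 0.000 0.000 19.000
      vertex 6.000 4.000 19.000
      vertex 6.000 17.000 19.000
    endloop
  endfacet
  facet normal 0.0000 0.0000 1.0000
    outer loop
      vertex 0.000 0.000 19.000
      vertex 6.000 17.000 19.000
      vertex 0.000 17.000 19.000
    endloop
  endfacet
  facet normal 0.0000 -1.0000 0.0000
    outer loop
      vertex 0.000 0.000 0.000
      vertex 16.000 0.000 0.000
      vertex 16.000 0.000 19.000
    endloop
  endfacet
  facet normal 0.0000 -1.0000 0.0000
    outer loop
      vertex 0.000 0.000 0.000
      vertex 16.000 0.000 19.000
      vertex 0.000 0.000 19.000
    endloop
  endfacet
  facet normal 1.0000 0.0000 0.0000
    outer loop
      vertex 16.000 0.000 0.000
      vertex 16.000 4.000 0.000
      vertex 16.000 4.000 19.000
    endloop
  endfacet
  facet normal 1.0000 0.0000 0.0000
    outer loop
      vertex 16.000 0.000 0.000
      vertex 16.000 4.000 19.000
      vertex 16.000 0.000 19.000
    endloop
  endfacet
  facet normal 0.0000 1.0000 0.0000
    outer loop
      vertex 16.000 4.000 0.000
      vertex 6.000 4.000 0.000
      vertex 6.000 4.000 19.000
    endloop
  endfacet
  facet normal 0.0000 1.0000 0.0000
    outer loop
      vertex 16.000 4.000 0.000
      vertex 6.000 4.000 19.000
      vertex 16.000 4.000 19.000
    endloop
  endfacet
  facet normal 1.0000 0.0000 0.0000
    outer loop
      vertex 6.000 4.000 0.000
      vertex 6.000 17.000 0.000
      vertex 6.000 17.000 19.000
    endloop
  endfacet
  facet normal 1.0000 0.0000 0.0000
    outer loop
      vertex 6.000 4.000 0.000
      vertex 6.000 17.000 19.000
      vertex 6.000 4.000 19.000
    endloop
  endfacet
  facet normal 0.0000 1.0000 0.0000
    outer loop
      vertex 6.000 17.000 0.000
      vertex 0.000 17.000 0.000
      vertex 0.000 17.000 19.000
    endloop
  endfacet
  facet normal 0.0000 1.0000 0.0000
    outer loop
      vertex 6.000 17.000 0.000
      vertex 0.000 17.000 19.000
      vertex 6.000 17.000 19.000
    endloop
  endfacet
  facet normal -1.0000 0.0000 0.0000
    outer loop
      vertex 0.000 17.000 0.000
      vertex 0.000 0.000 0.000
      vertex 0.000 0.000 19.000
    endloop
  endfacet
  facet normal -1.0000 0.0000 0.0000
    outer loop
      vertex 0.000 17.000 0.000
      vertex 0.000 0.000 19.000
      vertex 0.000 17.000 19.000
    endloop
  endfacet
endsolid part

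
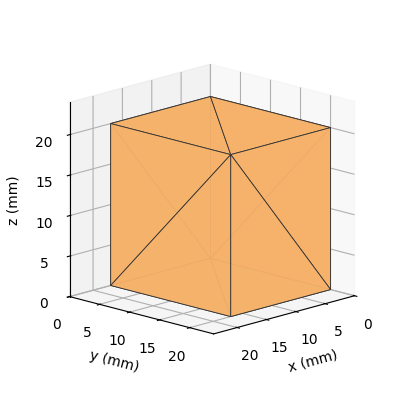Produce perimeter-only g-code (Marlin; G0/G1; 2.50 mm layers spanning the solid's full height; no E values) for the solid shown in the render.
Reading the render: the shape is a rectangular box, roughly 17 × 20 mm footprint and 20 mm tall (dimensions read to the nearest mm from the axis ticks). For the g-code, the solid's height is divided into equal slices at the stated Δz and each level perimeter traced with G1 moves after a G0 lift.

; perimeter-only toolpath
G21 ; units = mm
G90 ; absolute positioning
G28 ; home
; layer 1
G0 Z2.50
G0 X0.00 Y0.00
G1 X17.00 Y0.00
G1 X17.00 Y20.00
G1 X0.00 Y20.00
G1 X0.00 Y0.00
; layer 2
G0 Z5.00
G0 X0.00 Y0.00
G1 X17.00 Y0.00
G1 X17.00 Y20.00
G1 X0.00 Y20.00
G1 X0.00 Y0.00
; layer 3
G0 Z7.50
G0 X0.00 Y0.00
G1 X17.00 Y0.00
G1 X17.00 Y20.00
G1 X0.00 Y20.00
G1 X0.00 Y0.00
; layer 4
G0 Z10.00
G0 X0.00 Y0.00
G1 X17.00 Y0.00
G1 X17.00 Y20.00
G1 X0.00 Y20.00
G1 X0.00 Y0.00
; layer 5
G0 Z12.50
G0 X0.00 Y0.00
G1 X17.00 Y0.00
G1 X17.00 Y20.00
G1 X0.00 Y20.00
G1 X0.00 Y0.00
; layer 6
G0 Z15.00
G0 X0.00 Y0.00
G1 X17.00 Y0.00
G1 X17.00 Y20.00
G1 X0.00 Y20.00
G1 X0.00 Y0.00
; layer 7
G0 Z17.50
G0 X0.00 Y0.00
G1 X17.00 Y0.00
G1 X17.00 Y20.00
G1 X0.00 Y20.00
G1 X0.00 Y0.00
; layer 8
G0 Z20.00
G0 X0.00 Y0.00
G1 X17.00 Y0.00
G1 X17.00 Y20.00
G1 X0.00 Y20.00
G1 X0.00 Y0.00
M2 ; end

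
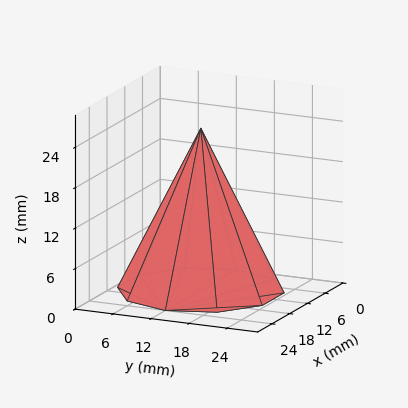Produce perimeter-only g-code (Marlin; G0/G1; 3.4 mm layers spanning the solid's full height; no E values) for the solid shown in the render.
Reading the render: the shape is a regular 10-sided pyramid, base circumscribed radius ≈ 12 mm, apex at z ≈ 24 mm (dimensions read to the nearest mm from the axis ticks). For the g-code, the solid's height is divided into equal slices at the stated Δz and each level perimeter traced with G1 moves after a G0 lift.

; perimeter-only toolpath
G21 ; units = mm
G90 ; absolute positioning
G28 ; home
; layer 1
G0 Z3.4
G0 X22.3 Y12.0
G1 X20.3 Y18.1
G1 X15.2 Y21.8
G1 X8.8 Y21.8
G1 X3.7 Y18.1
G1 X1.7 Y12.0
G1 X3.7 Y5.9
G1 X8.8 Y2.2
G1 X15.2 Y2.2
G1 X20.3 Y5.9
G1 X22.3 Y12.0
; layer 2
G0 Z6.9
G0 X20.6 Y12.0
G1 X18.9 Y17.1
G1 X14.6 Y20.1
G1 X9.4 Y20.1
G1 X5.1 Y17.1
G1 X3.4 Y12.0
G1 X5.1 Y6.9
G1 X9.4 Y3.9
G1 X14.6 Y3.9
G1 X18.9 Y6.9
G1 X20.6 Y12.0
; layer 3
G0 Z10.3
G0 X18.9 Y12.0
G1 X17.5 Y16.1
G1 X14.1 Y18.5
G1 X9.9 Y18.5
G1 X6.5 Y16.1
G1 X5.1 Y12.0
G1 X6.5 Y7.9
G1 X9.9 Y5.5
G1 X14.1 Y5.5
G1 X17.5 Y7.9
G1 X18.9 Y12.0
; layer 4
G0 Z13.7
G0 X17.1 Y12.0
G1 X16.2 Y15.0
G1 X13.6 Y16.9
G1 X10.4 Y16.9
G1 X7.8 Y15.0
G1 X6.9 Y12.0
G1 X7.8 Y9.0
G1 X10.4 Y7.1
G1 X13.6 Y7.1
G1 X16.2 Y9.0
G1 X17.1 Y12.0
; layer 5
G0 Z17.1
G0 X15.4 Y12.0
G1 X14.8 Y14.0
G1 X13.1 Y15.3
G1 X10.9 Y15.3
G1 X9.2 Y14.0
G1 X8.6 Y12.0
G1 X9.2 Y10.0
G1 X10.9 Y8.7
G1 X13.1 Y8.7
G1 X14.8 Y10.0
G1 X15.4 Y12.0
; layer 6
G0 Z20.6
G0 X13.7 Y12.0
G1 X13.4 Y13.0
G1 X12.5 Y13.6
G1 X11.5 Y13.6
G1 X10.6 Y13.0
G1 X10.3 Y12.0
G1 X10.6 Y11.0
G1 X11.5 Y10.4
G1 X12.5 Y10.4
G1 X13.4 Y11.0
G1 X13.7 Y12.0
M2 ; end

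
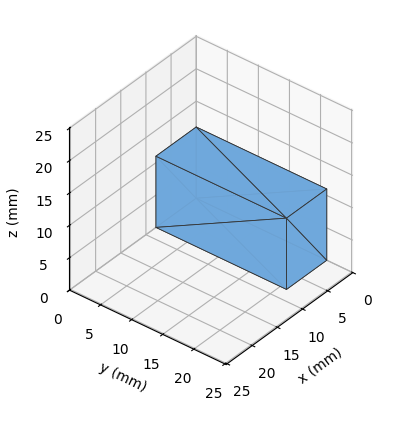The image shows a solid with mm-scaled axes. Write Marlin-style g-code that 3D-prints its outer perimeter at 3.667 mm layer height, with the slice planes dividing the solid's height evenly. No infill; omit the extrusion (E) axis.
Reading the render: the shape is a rectangular box, roughly 8 × 21 mm footprint and 11 mm tall (dimensions read to the nearest mm from the axis ticks). For the g-code, the solid's height is divided into equal slices at the stated Δz and each level perimeter traced with G1 moves after a G0 lift.

; perimeter-only toolpath
G21 ; units = mm
G90 ; absolute positioning
G28 ; home
; layer 1
G0 Z3.667
G0 X0.000 Y0.000
G1 X8.000 Y0.000
G1 X8.000 Y21.000
G1 X0.000 Y21.000
G1 X0.000 Y0.000
; layer 2
G0 Z7.333
G0 X0.000 Y0.000
G1 X8.000 Y0.000
G1 X8.000 Y21.000
G1 X0.000 Y21.000
G1 X0.000 Y0.000
; layer 3
G0 Z11.000
G0 X0.000 Y0.000
G1 X8.000 Y0.000
G1 X8.000 Y21.000
G1 X0.000 Y21.000
G1 X0.000 Y0.000
M2 ; end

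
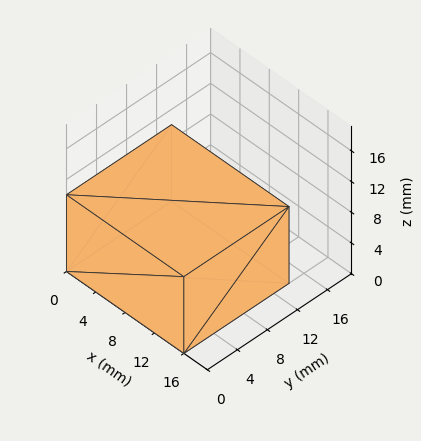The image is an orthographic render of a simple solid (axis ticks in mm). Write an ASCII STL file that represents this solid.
Reading the render: the shape is a rectangular box, roughly 16 × 14 mm footprint and 10 mm tall (dimensions read to the nearest mm from the axis ticks). For the STL, each face is triangulated and given an outward normal.

solid part
  facet normal 0.0000 0.0000 -1.0000
    outer loop
      vertex 16.00 14.00 0.00
      vertex 16.00 0.00 0.00
      vertex 0.00 0.00 0.00
    endloop
  endfacet
  facet normal 0.0000 0.0000 -1.0000
    outer loop
      vertex 0.00 14.00 0.00
      vertex 16.00 14.00 0.00
      vertex 0.00 0.00 0.00
    endloop
  endfacet
  facet normal 0.0000 0.0000 1.0000
    outer loop
      vertex 0.00 0.00 10.00
      vertex 16.00 0.00 10.00
      vertex 16.00 14.00 10.00
    endloop
  endfacet
  facet normal 0.0000 0.0000 1.0000
    outer loop
      vertex 0.00 0.00 10.00
      vertex 16.00 14.00 10.00
      vertex 0.00 14.00 10.00
    endloop
  endfacet
  facet normal 0.0000 -1.0000 0.0000
    outer loop
      vertex 0.00 0.00 0.00
      vertex 16.00 0.00 0.00
      vertex 16.00 0.00 10.00
    endloop
  endfacet
  facet normal 0.0000 -1.0000 0.0000
    outer loop
      vertex 0.00 0.00 0.00
      vertex 16.00 0.00 10.00
      vertex 0.00 0.00 10.00
    endloop
  endfacet
  facet normal 0.0000 1.0000 0.0000
    outer loop
      vertex 16.00 14.00 10.00
      vertex 16.00 14.00 0.00
      vertex 0.00 14.00 0.00
    endloop
  endfacet
  facet normal 0.0000 1.0000 0.0000
    outer loop
      vertex 0.00 14.00 10.00
      vertex 16.00 14.00 10.00
      vertex 0.00 14.00 0.00
    endloop
  endfacet
  facet normal -1.0000 0.0000 0.0000
    outer loop
      vertex 0.00 14.00 10.00
      vertex 0.00 14.00 0.00
      vertex 0.00 0.00 0.00
    endloop
  endfacet
  facet normal -1.0000 0.0000 0.0000
    outer loop
      vertex 0.00 0.00 10.00
      vertex 0.00 14.00 10.00
      vertex 0.00 0.00 0.00
    endloop
  endfacet
  facet normal 1.0000 0.0000 0.0000
    outer loop
      vertex 16.00 0.00 0.00
      vertex 16.00 14.00 0.00
      vertex 16.00 14.00 10.00
    endloop
  endfacet
  facet normal 1.0000 0.0000 0.0000
    outer loop
      vertex 16.00 0.00 0.00
      vertex 16.00 14.00 10.00
      vertex 16.00 0.00 10.00
    endloop
  endfacet
endsolid part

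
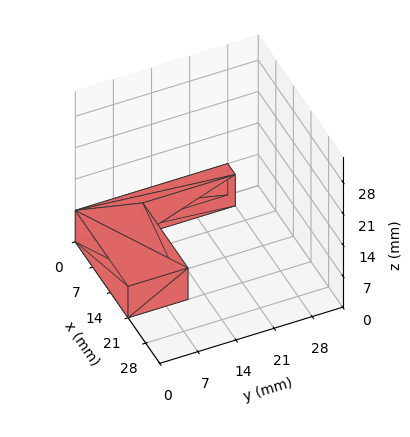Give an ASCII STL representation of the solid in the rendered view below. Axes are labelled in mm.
Reading the render: the shape is an L-shaped prism: outer 21 × 28 mm, arm thicknesses ≈ 11 mm (horizontal) and 3 mm (vertical), extruded 7 mm in z (dimensions read to the nearest mm from the axis ticks). For the STL, each face is triangulated and given an outward normal.

solid part
  facet normal 0.0000 0.0000 -1.0000
    outer loop
      vertex 21.00 11.00 0.00
      vertex 21.00 0.00 0.00
      vertex 0.00 0.00 0.00
    endloop
  endfacet
  facet normal 0.0000 0.0000 -1.0000
    outer loop
      vertex 3.00 11.00 0.00
      vertex 21.00 11.00 0.00
      vertex 0.00 0.00 0.00
    endloop
  endfacet
  facet normal 0.0000 0.0000 -1.0000
    outer loop
      vertex 3.00 28.00 0.00
      vertex 3.00 11.00 0.00
      vertex 0.00 0.00 0.00
    endloop
  endfacet
  facet normal 0.0000 0.0000 -1.0000
    outer loop
      vertex 0.00 28.00 0.00
      vertex 3.00 28.00 0.00
      vertex 0.00 0.00 0.00
    endloop
  endfacet
  facet normal 0.0000 0.0000 1.0000
    outer loop
      vertex 0.00 0.00 7.00
      vertex 21.00 0.00 7.00
      vertex 21.00 11.00 7.00
    endloop
  endfacet
  facet normal 0.0000 0.0000 1.0000
    outer loop
      vertex 0.00 0.00 7.00
      vertex 21.00 11.00 7.00
      vertex 3.00 11.00 7.00
    endloop
  endfacet
  facet normal 0.0000 0.0000 1.0000
    outer loop
      vertex 0.00 0.00 7.00
      vertex 3.00 11.00 7.00
      vertex 3.00 28.00 7.00
    endloop
  endfacet
  facet normal 0.0000 0.0000 1.0000
    outer loop
      vertex 0.00 0.00 7.00
      vertex 3.00 28.00 7.00
      vertex 0.00 28.00 7.00
    endloop
  endfacet
  facet normal 0.0000 -1.0000 0.0000
    outer loop
      vertex 0.00 0.00 0.00
      vertex 21.00 0.00 0.00
      vertex 21.00 0.00 7.00
    endloop
  endfacet
  facet normal 0.0000 -1.0000 0.0000
    outer loop
      vertex 0.00 0.00 0.00
      vertex 21.00 0.00 7.00
      vertex 0.00 0.00 7.00
    endloop
  endfacet
  facet normal 1.0000 0.0000 0.0000
    outer loop
      vertex 21.00 0.00 0.00
      vertex 21.00 11.00 0.00
      vertex 21.00 11.00 7.00
    endloop
  endfacet
  facet normal 1.0000 0.0000 0.0000
    outer loop
      vertex 21.00 0.00 0.00
      vertex 21.00 11.00 7.00
      vertex 21.00 0.00 7.00
    endloop
  endfacet
  facet normal 0.0000 1.0000 0.0000
    outer loop
      vertex 21.00 11.00 0.00
      vertex 3.00 11.00 0.00
      vertex 3.00 11.00 7.00
    endloop
  endfacet
  facet normal 0.0000 1.0000 0.0000
    outer loop
      vertex 21.00 11.00 0.00
      vertex 3.00 11.00 7.00
      vertex 21.00 11.00 7.00
    endloop
  endfacet
  facet normal 1.0000 0.0000 0.0000
    outer loop
      vertex 3.00 11.00 0.00
      vertex 3.00 28.00 0.00
      vertex 3.00 28.00 7.00
    endloop
  endfacet
  facet normal 1.0000 0.0000 0.0000
    outer loop
      vertex 3.00 11.00 0.00
      vertex 3.00 28.00 7.00
      vertex 3.00 11.00 7.00
    endloop
  endfacet
  facet normal 0.0000 1.0000 0.0000
    outer loop
      vertex 3.00 28.00 0.00
      vertex 0.00 28.00 0.00
      vertex 0.00 28.00 7.00
    endloop
  endfacet
  facet normal 0.0000 1.0000 0.0000
    outer loop
      vertex 3.00 28.00 0.00
      vertex 0.00 28.00 7.00
      vertex 3.00 28.00 7.00
    endloop
  endfacet
  facet normal -1.0000 0.0000 0.0000
    outer loop
      vertex 0.00 28.00 0.00
      vertex 0.00 0.00 0.00
      vertex 0.00 0.00 7.00
    endloop
  endfacet
  facet normal -1.0000 0.0000 0.0000
    outer loop
      vertex 0.00 28.00 0.00
      vertex 0.00 0.00 7.00
      vertex 0.00 28.00 7.00
    endloop
  endfacet
endsolid part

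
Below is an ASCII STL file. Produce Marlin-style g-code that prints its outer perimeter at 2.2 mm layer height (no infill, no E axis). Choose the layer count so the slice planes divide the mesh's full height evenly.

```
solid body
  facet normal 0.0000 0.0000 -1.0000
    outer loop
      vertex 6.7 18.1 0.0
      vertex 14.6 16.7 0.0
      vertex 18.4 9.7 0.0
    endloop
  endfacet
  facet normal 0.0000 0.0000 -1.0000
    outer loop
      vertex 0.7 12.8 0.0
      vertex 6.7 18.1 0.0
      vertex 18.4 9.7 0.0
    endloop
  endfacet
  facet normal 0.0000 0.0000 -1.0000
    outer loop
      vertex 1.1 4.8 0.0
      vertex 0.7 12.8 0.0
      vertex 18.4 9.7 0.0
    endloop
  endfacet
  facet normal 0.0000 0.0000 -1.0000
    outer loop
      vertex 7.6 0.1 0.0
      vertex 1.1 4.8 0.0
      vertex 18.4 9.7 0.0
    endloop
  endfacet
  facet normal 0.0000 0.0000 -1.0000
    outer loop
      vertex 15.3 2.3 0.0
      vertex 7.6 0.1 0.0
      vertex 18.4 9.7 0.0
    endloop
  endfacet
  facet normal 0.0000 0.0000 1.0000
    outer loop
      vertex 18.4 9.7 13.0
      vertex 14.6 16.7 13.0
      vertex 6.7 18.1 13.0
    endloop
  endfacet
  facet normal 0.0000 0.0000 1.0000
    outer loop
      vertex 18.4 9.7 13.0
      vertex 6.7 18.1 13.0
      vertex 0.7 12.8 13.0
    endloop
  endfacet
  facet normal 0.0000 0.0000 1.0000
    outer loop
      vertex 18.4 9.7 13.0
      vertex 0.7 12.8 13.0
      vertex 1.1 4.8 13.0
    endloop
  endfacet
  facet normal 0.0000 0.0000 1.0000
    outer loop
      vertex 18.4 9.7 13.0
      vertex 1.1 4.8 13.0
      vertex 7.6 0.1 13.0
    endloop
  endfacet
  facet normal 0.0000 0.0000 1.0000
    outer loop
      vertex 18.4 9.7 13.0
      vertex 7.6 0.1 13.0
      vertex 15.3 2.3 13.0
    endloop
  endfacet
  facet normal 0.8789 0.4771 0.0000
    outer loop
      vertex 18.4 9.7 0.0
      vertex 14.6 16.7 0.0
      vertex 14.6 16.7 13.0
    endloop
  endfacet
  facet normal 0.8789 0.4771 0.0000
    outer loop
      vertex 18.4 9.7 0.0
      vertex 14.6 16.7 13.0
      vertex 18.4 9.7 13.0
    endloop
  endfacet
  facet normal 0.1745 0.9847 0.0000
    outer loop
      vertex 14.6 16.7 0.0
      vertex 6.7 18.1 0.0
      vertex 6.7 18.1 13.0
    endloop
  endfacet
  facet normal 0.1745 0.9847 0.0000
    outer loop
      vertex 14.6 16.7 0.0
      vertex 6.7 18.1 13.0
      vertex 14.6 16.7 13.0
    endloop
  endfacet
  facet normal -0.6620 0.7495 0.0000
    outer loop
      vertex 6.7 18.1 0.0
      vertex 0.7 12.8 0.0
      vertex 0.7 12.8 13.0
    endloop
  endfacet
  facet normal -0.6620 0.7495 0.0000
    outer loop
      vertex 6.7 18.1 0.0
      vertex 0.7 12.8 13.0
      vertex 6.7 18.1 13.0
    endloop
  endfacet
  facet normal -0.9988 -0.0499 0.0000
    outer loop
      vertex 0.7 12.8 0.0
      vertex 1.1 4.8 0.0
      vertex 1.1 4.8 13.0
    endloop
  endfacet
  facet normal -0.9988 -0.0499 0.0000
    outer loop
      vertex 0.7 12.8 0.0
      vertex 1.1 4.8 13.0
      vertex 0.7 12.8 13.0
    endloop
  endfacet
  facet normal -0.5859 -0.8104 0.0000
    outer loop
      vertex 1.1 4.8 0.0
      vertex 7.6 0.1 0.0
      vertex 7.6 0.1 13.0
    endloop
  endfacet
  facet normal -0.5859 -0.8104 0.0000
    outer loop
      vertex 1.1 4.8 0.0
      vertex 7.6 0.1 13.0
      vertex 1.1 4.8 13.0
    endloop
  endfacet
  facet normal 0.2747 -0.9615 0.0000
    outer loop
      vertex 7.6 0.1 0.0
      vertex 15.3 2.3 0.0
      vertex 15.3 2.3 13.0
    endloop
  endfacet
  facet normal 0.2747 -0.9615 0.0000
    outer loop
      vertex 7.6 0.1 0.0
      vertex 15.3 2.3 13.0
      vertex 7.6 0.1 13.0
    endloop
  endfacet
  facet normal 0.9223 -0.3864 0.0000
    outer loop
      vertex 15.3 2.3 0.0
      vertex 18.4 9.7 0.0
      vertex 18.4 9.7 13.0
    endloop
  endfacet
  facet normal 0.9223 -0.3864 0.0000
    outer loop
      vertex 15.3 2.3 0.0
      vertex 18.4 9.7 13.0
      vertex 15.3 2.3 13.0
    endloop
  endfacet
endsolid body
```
; perimeter-only toolpath
G21 ; units = mm
G90 ; absolute positioning
G28 ; home
; layer 1
G0 Z2.2
G0 X18.4 Y9.7
G1 X14.6 Y16.7
G1 X6.7 Y18.1
G1 X0.7 Y12.8
G1 X1.1 Y4.8
G1 X7.6 Y0.1
G1 X15.3 Y2.3
G1 X18.4 Y9.7
; layer 2
G0 Z4.3
G0 X18.4 Y9.7
G1 X14.6 Y16.7
G1 X6.7 Y18.1
G1 X0.7 Y12.8
G1 X1.1 Y4.8
G1 X7.6 Y0.1
G1 X15.3 Y2.3
G1 X18.4 Y9.7
; layer 3
G0 Z6.5
G0 X18.4 Y9.7
G1 X14.6 Y16.7
G1 X6.7 Y18.1
G1 X0.7 Y12.8
G1 X1.1 Y4.8
G1 X7.6 Y0.1
G1 X15.3 Y2.3
G1 X18.4 Y9.7
; layer 4
G0 Z8.7
G0 X18.4 Y9.7
G1 X14.6 Y16.7
G1 X6.7 Y18.1
G1 X0.7 Y12.8
G1 X1.1 Y4.8
G1 X7.6 Y0.1
G1 X15.3 Y2.3
G1 X18.4 Y9.7
; layer 5
G0 Z10.8
G0 X18.4 Y9.7
G1 X14.6 Y16.7
G1 X6.7 Y18.1
G1 X0.7 Y12.8
G1 X1.1 Y4.8
G1 X7.6 Y0.1
G1 X15.3 Y2.3
G1 X18.4 Y9.7
; layer 6
G0 Z13.0
G0 X18.4 Y9.7
G1 X14.6 Y16.7
G1 X6.7 Y18.1
G1 X0.7 Y12.8
G1 X1.1 Y4.8
G1 X7.6 Y0.1
G1 X15.3 Y2.3
G1 X18.4 Y9.7
M2 ; end

The solid is a regular 7-sided prism (a cylinder approximated with 7 flat sides), circumscribed radius ≈ 9.2 mm, height ≈ 13 mm. Slicing at Δz = 2.2 mm — 6 equal slices spanning the solid's height, so layer i sits at z = i·h/6 — gives 6 non-empty perimeters. Each is a 7-segment closed polygon; G0 lifts to the layer z and rapids to the start vertex, then G1 traces the edges.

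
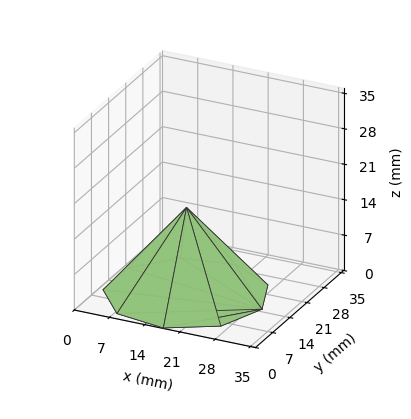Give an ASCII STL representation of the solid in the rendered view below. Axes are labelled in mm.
Reading the render: the shape is a regular 9-sided pyramid, base circumscribed radius ≈ 15 mm, apex at z ≈ 17 mm (dimensions read to the nearest mm from the axis ticks). For the STL, each face is triangulated and given an outward normal.

solid part
  facet normal 0.0000 0.0000 -1.0000
    outer loop
      vertex 17.6 29.8 0.0
      vertex 26.5 24.6 0.0
      vertex 30.0 15.0 0.0
    endloop
  endfacet
  facet normal 0.0000 0.0000 -1.0000
    outer loop
      vertex 7.5 28.0 0.0
      vertex 17.6 29.8 0.0
      vertex 30.0 15.0 0.0
    endloop
  endfacet
  facet normal 0.0000 0.0000 -1.0000
    outer loop
      vertex 0.9 20.1 0.0
      vertex 7.5 28.0 0.0
      vertex 30.0 15.0 0.0
    endloop
  endfacet
  facet normal 0.0000 0.0000 -1.0000
    outer loop
      vertex 0.9 9.9 0.0
      vertex 0.9 20.1 0.0
      vertex 30.0 15.0 0.0
    endloop
  endfacet
  facet normal 0.0000 0.0000 -1.0000
    outer loop
      vertex 7.5 2.0 0.0
      vertex 0.9 9.9 0.0
      vertex 30.0 15.0 0.0
    endloop
  endfacet
  facet normal 0.0000 0.0000 -1.0000
    outer loop
      vertex 17.6 0.2 0.0
      vertex 7.5 2.0 0.0
      vertex 30.0 15.0 0.0
    endloop
  endfacet
  facet normal 0.0000 0.0000 -1.0000
    outer loop
      vertex 26.5 5.4 0.0
      vertex 17.6 0.2 0.0
      vertex 30.0 15.0 0.0
    endloop
  endfacet
  facet normal 0.7233 0.2637 0.6382
    outer loop
      vertex 30.0 15.0 0.0
      vertex 26.5 24.6 0.0
      vertex 15.0 15.0 17.0
    endloop
  endfacet
  facet normal 0.3884 0.6648 0.6381
    outer loop
      vertex 26.5 24.6 0.0
      vertex 17.6 29.8 0.0
      vertex 15.0 15.0 17.0
    endloop
  endfacet
  facet normal -0.1350 0.7575 0.6388
    outer loop
      vertex 17.6 29.8 0.0
      vertex 7.5 28.0 0.0
      vertex 15.0 15.0 17.0
    endloop
  endfacet
  facet normal -0.5909 0.4936 0.6381
    outer loop
      vertex 7.5 28.0 0.0
      vertex 0.9 20.1 0.0
      vertex 15.0 15.0 17.0
    endloop
  endfacet
  facet normal -0.7697 0.0000 0.6384
    outer loop
      vertex 0.9 20.1 0.0
      vertex 0.9 9.9 0.0
      vertex 15.0 15.0 17.0
    endloop
  endfacet
  facet normal -0.5909 -0.4936 0.6381
    outer loop
      vertex 0.9 9.9 0.0
      vertex 7.5 2.0 0.0
      vertex 15.0 15.0 17.0
    endloop
  endfacet
  facet normal -0.1350 -0.7575 0.6388
    outer loop
      vertex 7.5 2.0 0.0
      vertex 17.6 0.2 0.0
      vertex 15.0 15.0 17.0
    endloop
  endfacet
  facet normal 0.3884 -0.6648 0.6381
    outer loop
      vertex 17.6 0.2 0.0
      vertex 26.5 5.4 0.0
      vertex 15.0 15.0 17.0
    endloop
  endfacet
  facet normal 0.7233 -0.2637 0.6382
    outer loop
      vertex 26.5 5.4 0.0
      vertex 30.0 15.0 0.0
      vertex 15.0 15.0 17.0
    endloop
  endfacet
endsolid part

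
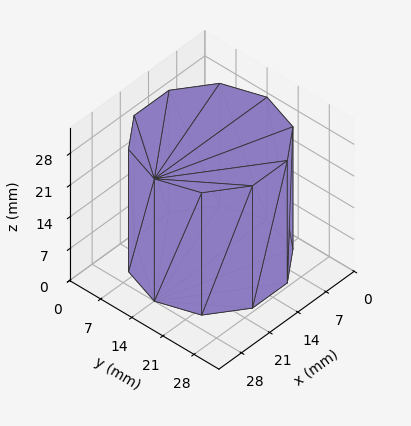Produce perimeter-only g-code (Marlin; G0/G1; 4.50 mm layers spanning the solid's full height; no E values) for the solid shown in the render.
Reading the render: the shape is a regular 10-sided prism (a cylinder approximated with 10 flat sides), circumscribed radius ≈ 14 mm, height ≈ 27 mm (dimensions read to the nearest mm from the axis ticks). For the g-code, the solid's height is divided into equal slices at the stated Δz and each level perimeter traced with G1 moves after a G0 lift.

; perimeter-only toolpath
G21 ; units = mm
G90 ; absolute positioning
G28 ; home
; layer 1
G0 Z4.50
G0 X28.00 Y14.00
G1 X25.33 Y22.23
G1 X18.33 Y27.31
G1 X9.67 Y27.31
G1 X2.67 Y22.23
G1 X0.00 Y14.00
G1 X2.67 Y5.77
G1 X9.67 Y0.69
G1 X18.33 Y0.69
G1 X25.33 Y5.77
G1 X28.00 Y14.00
; layer 2
G0 Z9.00
G0 X28.00 Y14.00
G1 X25.33 Y22.23
G1 X18.33 Y27.31
G1 X9.67 Y27.31
G1 X2.67 Y22.23
G1 X0.00 Y14.00
G1 X2.67 Y5.77
G1 X9.67 Y0.69
G1 X18.33 Y0.69
G1 X25.33 Y5.77
G1 X28.00 Y14.00
; layer 3
G0 Z13.50
G0 X28.00 Y14.00
G1 X25.33 Y22.23
G1 X18.33 Y27.31
G1 X9.67 Y27.31
G1 X2.67 Y22.23
G1 X0.00 Y14.00
G1 X2.67 Y5.77
G1 X9.67 Y0.69
G1 X18.33 Y0.69
G1 X25.33 Y5.77
G1 X28.00 Y14.00
; layer 4
G0 Z18.00
G0 X28.00 Y14.00
G1 X25.33 Y22.23
G1 X18.33 Y27.31
G1 X9.67 Y27.31
G1 X2.67 Y22.23
G1 X0.00 Y14.00
G1 X2.67 Y5.77
G1 X9.67 Y0.69
G1 X18.33 Y0.69
G1 X25.33 Y5.77
G1 X28.00 Y14.00
; layer 5
G0 Z22.50
G0 X28.00 Y14.00
G1 X25.33 Y22.23
G1 X18.33 Y27.31
G1 X9.67 Y27.31
G1 X2.67 Y22.23
G1 X0.00 Y14.00
G1 X2.67 Y5.77
G1 X9.67 Y0.69
G1 X18.33 Y0.69
G1 X25.33 Y5.77
G1 X28.00 Y14.00
; layer 6
G0 Z27.00
G0 X28.00 Y14.00
G1 X25.33 Y22.23
G1 X18.33 Y27.31
G1 X9.67 Y27.31
G1 X2.67 Y22.23
G1 X0.00 Y14.00
G1 X2.67 Y5.77
G1 X9.67 Y0.69
G1 X18.33 Y0.69
G1 X25.33 Y5.77
G1 X28.00 Y14.00
M2 ; end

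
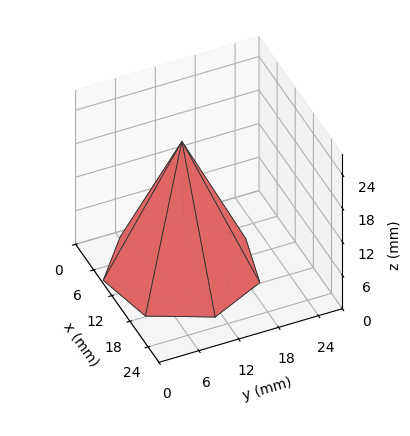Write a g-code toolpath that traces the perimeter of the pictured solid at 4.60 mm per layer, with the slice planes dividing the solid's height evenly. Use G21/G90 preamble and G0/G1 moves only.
Reading the render: the shape is a regular 7-sided pyramid, base circumscribed radius ≈ 11 mm, apex at z ≈ 23 mm (dimensions read to the nearest mm from the axis ticks). For the g-code, the solid's height is divided into equal slices at the stated Δz and each level perimeter traced with G1 moves after a G0 lift.

; perimeter-only toolpath
G21 ; units = mm
G90 ; absolute positioning
G28 ; home
; layer 1
G0 Z4.60
G0 X19.80 Y11.00
G1 X16.49 Y17.88
G1 X9.04 Y19.58
G1 X3.07 Y14.82
G1 X3.07 Y7.18
G1 X9.04 Y2.42
G1 X16.49 Y4.12
G1 X19.80 Y11.00
; layer 2
G0 Z9.20
G0 X17.60 Y11.00
G1 X15.12 Y16.16
G1 X9.53 Y17.43
G1 X5.05 Y13.86
G1 X5.05 Y8.14
G1 X9.53 Y4.57
G1 X15.12 Y5.84
G1 X17.60 Y11.00
; layer 3
G0 Z13.80
G0 X15.40 Y11.00
G1 X13.74 Y14.44
G1 X10.02 Y15.29
G1 X7.04 Y12.91
G1 X7.04 Y9.09
G1 X10.02 Y6.71
G1 X13.74 Y7.56
G1 X15.40 Y11.00
; layer 4
G0 Z18.40
G0 X13.20 Y11.00
G1 X12.37 Y12.72
G1 X10.51 Y13.14
G1 X9.02 Y11.95
G1 X9.02 Y10.05
G1 X10.51 Y8.86
G1 X12.37 Y9.28
G1 X13.20 Y11.00
M2 ; end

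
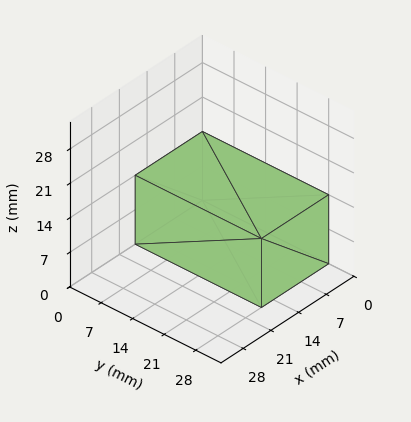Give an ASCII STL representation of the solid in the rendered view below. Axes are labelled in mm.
Reading the render: the shape is a rectangular box, roughly 17 × 28 mm footprint and 14 mm tall (dimensions read to the nearest mm from the axis ticks). For the STL, each face is triangulated and given an outward normal.

solid part
  facet normal 0.0000 0.0000 -1.0000
    outer loop
      vertex 17.00 28.00 0.00
      vertex 17.00 0.00 0.00
      vertex 0.00 0.00 0.00
    endloop
  endfacet
  facet normal 0.0000 0.0000 -1.0000
    outer loop
      vertex 0.00 28.00 0.00
      vertex 17.00 28.00 0.00
      vertex 0.00 0.00 0.00
    endloop
  endfacet
  facet normal 0.0000 0.0000 1.0000
    outer loop
      vertex 0.00 0.00 14.00
      vertex 17.00 0.00 14.00
      vertex 17.00 28.00 14.00
    endloop
  endfacet
  facet normal 0.0000 0.0000 1.0000
    outer loop
      vertex 0.00 0.00 14.00
      vertex 17.00 28.00 14.00
      vertex 0.00 28.00 14.00
    endloop
  endfacet
  facet normal 0.0000 -1.0000 0.0000
    outer loop
      vertex 0.00 0.00 0.00
      vertex 17.00 0.00 0.00
      vertex 17.00 0.00 14.00
    endloop
  endfacet
  facet normal 0.0000 -1.0000 0.0000
    outer loop
      vertex 0.00 0.00 0.00
      vertex 17.00 0.00 14.00
      vertex 0.00 0.00 14.00
    endloop
  endfacet
  facet normal 0.0000 1.0000 0.0000
    outer loop
      vertex 17.00 28.00 14.00
      vertex 17.00 28.00 0.00
      vertex 0.00 28.00 0.00
    endloop
  endfacet
  facet normal 0.0000 1.0000 0.0000
    outer loop
      vertex 0.00 28.00 14.00
      vertex 17.00 28.00 14.00
      vertex 0.00 28.00 0.00
    endloop
  endfacet
  facet normal -1.0000 0.0000 0.0000
    outer loop
      vertex 0.00 28.00 14.00
      vertex 0.00 28.00 0.00
      vertex 0.00 0.00 0.00
    endloop
  endfacet
  facet normal -1.0000 0.0000 0.0000
    outer loop
      vertex 0.00 0.00 14.00
      vertex 0.00 28.00 14.00
      vertex 0.00 0.00 0.00
    endloop
  endfacet
  facet normal 1.0000 0.0000 0.0000
    outer loop
      vertex 17.00 0.00 0.00
      vertex 17.00 28.00 0.00
      vertex 17.00 28.00 14.00
    endloop
  endfacet
  facet normal 1.0000 0.0000 0.0000
    outer loop
      vertex 17.00 0.00 0.00
      vertex 17.00 28.00 14.00
      vertex 17.00 0.00 14.00
    endloop
  endfacet
endsolid part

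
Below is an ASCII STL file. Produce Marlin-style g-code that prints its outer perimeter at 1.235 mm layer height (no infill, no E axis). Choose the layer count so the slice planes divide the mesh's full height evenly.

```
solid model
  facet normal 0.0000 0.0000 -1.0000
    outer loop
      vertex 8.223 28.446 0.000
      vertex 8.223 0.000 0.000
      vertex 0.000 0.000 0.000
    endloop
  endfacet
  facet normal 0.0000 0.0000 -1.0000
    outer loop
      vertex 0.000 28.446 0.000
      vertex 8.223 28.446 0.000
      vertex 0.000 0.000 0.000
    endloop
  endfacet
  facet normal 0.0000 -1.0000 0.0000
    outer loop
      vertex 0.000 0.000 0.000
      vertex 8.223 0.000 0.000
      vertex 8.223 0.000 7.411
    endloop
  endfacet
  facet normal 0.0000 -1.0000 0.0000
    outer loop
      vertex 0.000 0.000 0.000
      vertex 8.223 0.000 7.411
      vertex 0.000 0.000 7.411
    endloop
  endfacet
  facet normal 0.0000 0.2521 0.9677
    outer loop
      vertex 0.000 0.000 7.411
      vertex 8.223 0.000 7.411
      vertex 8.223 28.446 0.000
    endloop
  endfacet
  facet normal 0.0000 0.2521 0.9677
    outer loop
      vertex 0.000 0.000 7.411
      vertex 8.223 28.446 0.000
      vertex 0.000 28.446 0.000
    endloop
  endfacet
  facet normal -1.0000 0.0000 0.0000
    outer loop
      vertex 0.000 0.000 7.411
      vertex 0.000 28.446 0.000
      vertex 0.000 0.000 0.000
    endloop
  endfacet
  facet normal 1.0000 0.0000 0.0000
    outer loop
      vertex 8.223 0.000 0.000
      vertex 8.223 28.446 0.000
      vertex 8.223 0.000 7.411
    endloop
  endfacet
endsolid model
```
; perimeter-only toolpath
G21 ; units = mm
G90 ; absolute positioning
G28 ; home
; layer 1
G0 Z1.235
G0 X0.000 Y0.000
G1 X8.223 Y0.000
G1 X8.223 Y23.705
G1 X0.000 Y23.705
G1 X0.000 Y0.000
; layer 2
G0 Z2.470
G0 X0.000 Y0.000
G1 X8.223 Y0.000
G1 X8.223 Y18.964
G1 X0.000 Y18.964
G1 X0.000 Y0.000
; layer 3
G0 Z3.705
G0 X0.000 Y0.000
G1 X8.223 Y0.000
G1 X8.223 Y14.223
G1 X0.000 Y14.223
G1 X0.000 Y0.000
; layer 4
G0 Z4.941
G0 X0.000 Y0.000
G1 X8.223 Y0.000
G1 X8.223 Y9.482
G1 X0.000 Y9.482
G1 X0.000 Y0.000
; layer 5
G0 Z6.176
G0 X0.000 Y0.000
G1 X8.223 Y0.000
G1 X8.223 Y4.741
G1 X0.000 Y4.741
G1 X0.000 Y0.000
M2 ; end

The solid is a wedge (ramp): 8.22 × 28.4 mm base, rising to 7.41 mm along the y=0 edge and sloping linearly to z=0 at y=28.4. Slicing at Δz = 1.235 mm — 6 equal slices spanning the solid's height, so layer i sits at z = i·h/6 — gives 5 non-empty perimeters. Each is a 4-segment closed polygon; G0 lifts to the layer z and rapids to the start vertex, then G1 traces the edges. The cross-section shrinks linearly with z (the slice at the apex is degenerate and omitted).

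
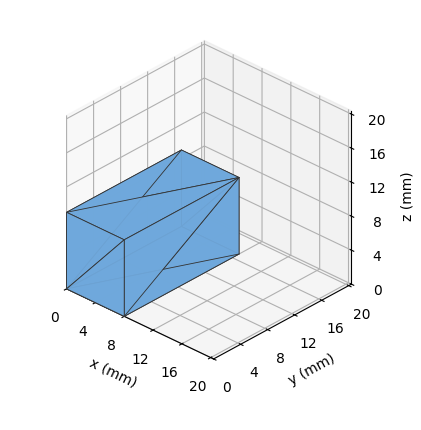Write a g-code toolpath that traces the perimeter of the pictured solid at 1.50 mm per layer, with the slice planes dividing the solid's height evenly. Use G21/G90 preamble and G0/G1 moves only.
Reading the render: the shape is a rectangular box, roughly 8 × 17 mm footprint and 9 mm tall (dimensions read to the nearest mm from the axis ticks). For the g-code, the solid's height is divided into equal slices at the stated Δz and each level perimeter traced with G1 moves after a G0 lift.

; perimeter-only toolpath
G21 ; units = mm
G90 ; absolute positioning
G28 ; home
; layer 1
G0 Z1.50
G0 X0.00 Y0.00
G1 X8.00 Y0.00
G1 X8.00 Y17.00
G1 X0.00 Y17.00
G1 X0.00 Y0.00
; layer 2
G0 Z3.00
G0 X0.00 Y0.00
G1 X8.00 Y0.00
G1 X8.00 Y17.00
G1 X0.00 Y17.00
G1 X0.00 Y0.00
; layer 3
G0 Z4.50
G0 X0.00 Y0.00
G1 X8.00 Y0.00
G1 X8.00 Y17.00
G1 X0.00 Y17.00
G1 X0.00 Y0.00
; layer 4
G0 Z6.00
G0 X0.00 Y0.00
G1 X8.00 Y0.00
G1 X8.00 Y17.00
G1 X0.00 Y17.00
G1 X0.00 Y0.00
; layer 5
G0 Z7.50
G0 X0.00 Y0.00
G1 X8.00 Y0.00
G1 X8.00 Y17.00
G1 X0.00 Y17.00
G1 X0.00 Y0.00
; layer 6
G0 Z9.00
G0 X0.00 Y0.00
G1 X8.00 Y0.00
G1 X8.00 Y17.00
G1 X0.00 Y17.00
G1 X0.00 Y0.00
M2 ; end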